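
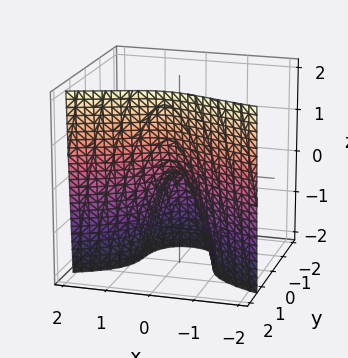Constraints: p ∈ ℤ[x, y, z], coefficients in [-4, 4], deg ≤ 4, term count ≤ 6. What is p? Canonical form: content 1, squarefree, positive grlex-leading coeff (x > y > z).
x^2*y + 2*y^3 - 3*x^2 - z

1. The degree is 3 — no degree-2 surface has this shape.
2. From the axis intercepts and sections: it meets the y-axis at y = 0 (among the integer gridlines); it crosses the x-axis at the gridline x = 0.
3. These observations pin down the coefficients.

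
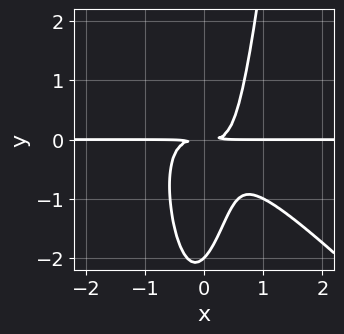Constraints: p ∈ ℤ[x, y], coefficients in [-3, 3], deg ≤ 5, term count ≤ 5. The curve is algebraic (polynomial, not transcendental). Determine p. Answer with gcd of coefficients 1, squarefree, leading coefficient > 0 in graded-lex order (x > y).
First, degree: a generic line meets the curve in up to 4 points, so deg p = 4.
Next, against the integer gridlines: the visible x-axis segment lies entirely on the curve; it meets the y-axis at y = -2 (among the integer gridlines).
Finally, these observations pin down the coefficients.

3*x^3*y + 3*x^2*y^2 + x*y^2 - y^3 - 2*y^2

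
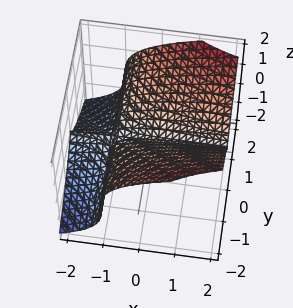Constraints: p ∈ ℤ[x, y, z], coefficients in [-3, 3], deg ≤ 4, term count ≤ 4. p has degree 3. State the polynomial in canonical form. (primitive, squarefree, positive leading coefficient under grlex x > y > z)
First, deg p = 3. No degree-2 surface has this shape.
Then, from the visible intercepts: it meets the y-axis at y = 0 (among the integer gridlines); every point of the x-axis in the box is on the surface; it crosses the z-axis at the gridline z = 0.
Finally, matching integer coefficients to the picture gives p.

x*y^2 - z^3 + y^2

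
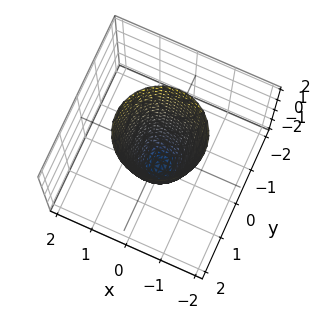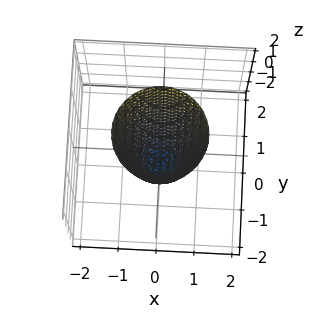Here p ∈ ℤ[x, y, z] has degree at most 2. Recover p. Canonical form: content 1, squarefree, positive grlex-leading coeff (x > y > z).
First, deg p = 2. The shape is more complex than any degree-1 surface.
Then, by symmetry, the z-axis is an axis of rotation, so x and y enter only as x² + y².
Then, observable constraints: it meets the z-axis at z = -2 (among the integer gridlines); a circular section at z = 2 has radius between 1 and 2.
Finally, solving for integer coefficients yields p as stated.

3*x^2 + 3*y^2 - z - 2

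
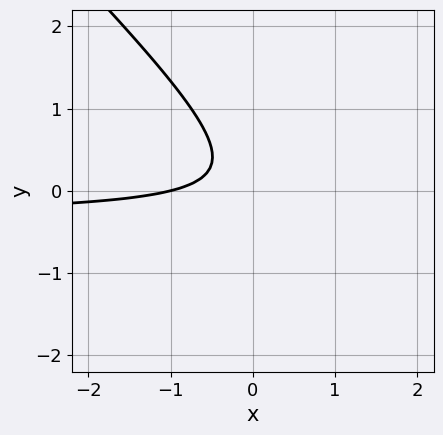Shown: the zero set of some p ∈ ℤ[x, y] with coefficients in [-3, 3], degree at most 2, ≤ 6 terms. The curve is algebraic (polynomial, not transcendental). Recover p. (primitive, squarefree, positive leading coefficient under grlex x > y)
First, the degree is 2 — no degree-1 curve has this shape.
Then, from the visible intercepts: it crosses the x-axis at the gridline x = -1; it misses every integer gridline on the y-axis.
Finally, the integer polynomial consistent with all of this is the stated p.

3*x*y + 3*y^2 + x - y + 1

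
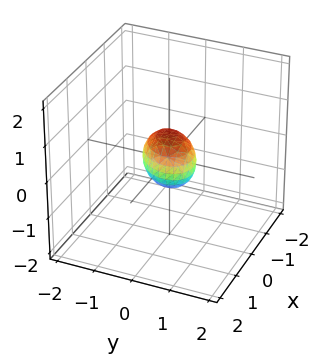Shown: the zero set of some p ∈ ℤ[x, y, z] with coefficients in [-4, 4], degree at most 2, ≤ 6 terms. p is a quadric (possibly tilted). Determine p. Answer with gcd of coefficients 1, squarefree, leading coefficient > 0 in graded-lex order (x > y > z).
2*x^2 - x*y + 2*y^2 + 2*z^2 - 1

(a) deg p = 2.
(b) The integer polynomial consistent with all of this is the stated p.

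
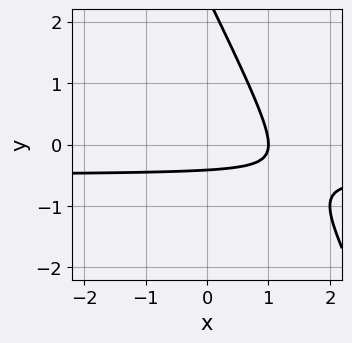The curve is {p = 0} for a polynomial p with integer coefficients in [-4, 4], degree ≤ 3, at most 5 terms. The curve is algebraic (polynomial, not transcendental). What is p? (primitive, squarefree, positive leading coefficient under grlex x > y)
2*x*y + y^2 + x - 2*y - 1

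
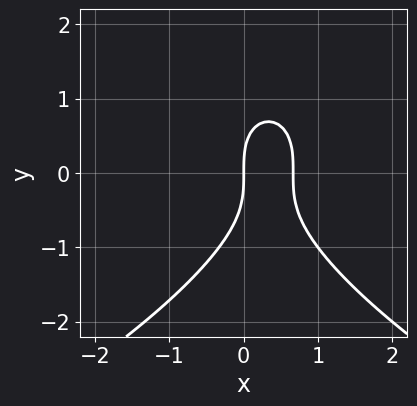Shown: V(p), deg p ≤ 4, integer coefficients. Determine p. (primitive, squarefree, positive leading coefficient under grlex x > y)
First, degree: a generic line meets the curve in up to 3 points, so deg p = 3.
Then, from the visible intercepts: it meets the x-axis at x = 0 (among the integer gridlines); one y-axis crossing is at y = 0.
Finally, the integer polynomial consistent with all of this is the stated p.

y^3 + 3*x^2 - 2*x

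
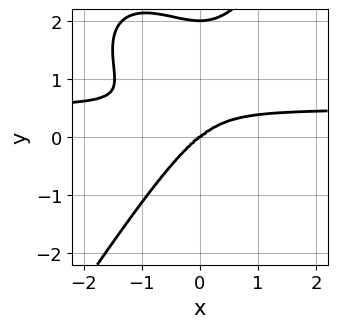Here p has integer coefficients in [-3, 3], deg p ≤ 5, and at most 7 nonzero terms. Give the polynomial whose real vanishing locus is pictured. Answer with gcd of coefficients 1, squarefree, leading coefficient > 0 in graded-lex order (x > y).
2*x^3*y + x^2*y^2 - y^4 - x^3 + 2*y^3

1. deg p = 4. A generic line meets the curve in up to 4 points.
2. From the axis intercepts and sections: the y-axis gridline crossings are at y ∈ {0, 2}; it meets the x-axis at x = 0 (among the integer gridlines).
3. Fitting integer coefficients to these (and the overall shape) gives p.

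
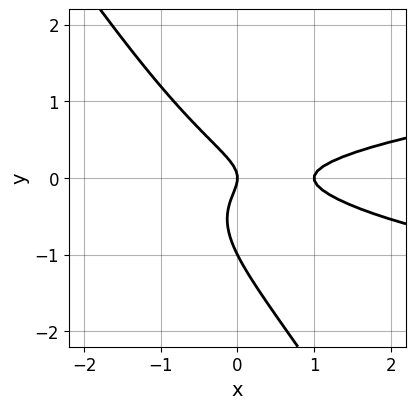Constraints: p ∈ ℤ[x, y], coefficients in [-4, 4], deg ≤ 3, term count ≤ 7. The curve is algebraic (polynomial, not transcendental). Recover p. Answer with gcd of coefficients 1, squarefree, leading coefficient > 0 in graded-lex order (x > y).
3*x*y^2 + 2*y^3 - x^2 + 2*y^2 + x

(a) Degree: the shape is more complex than any degree-2 curve, so deg p = 3.
(b) Observable constraints: among the integer gridlines, it crosses the x-axis at x ∈ {0, 1}; the y-axis gridline crossings are at y ∈ {-1, 0}.
(c) The integer polynomial consistent with all of this is the stated p.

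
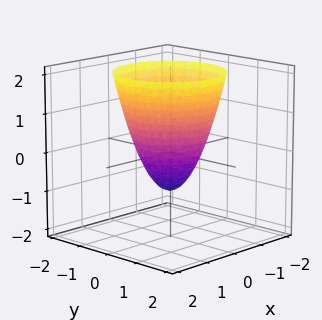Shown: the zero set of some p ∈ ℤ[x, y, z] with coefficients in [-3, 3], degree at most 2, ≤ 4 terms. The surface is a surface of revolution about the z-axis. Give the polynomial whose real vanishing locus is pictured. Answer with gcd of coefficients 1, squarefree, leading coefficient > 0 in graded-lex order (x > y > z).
3*x^2 + 3*y^2 - 2*z - 2

1. The degree is 2 — a generic line meets the surface in up to 2 points.
2. By symmetry, the surface is invariant under rotation about z: p = q(x² + y², z).
3. Checking where it meets the axes: a circular section at z = 1 has radius between 1 and 2; one z-axis crossing is at z = -1.
4. Matching integer coefficients to the picture gives p.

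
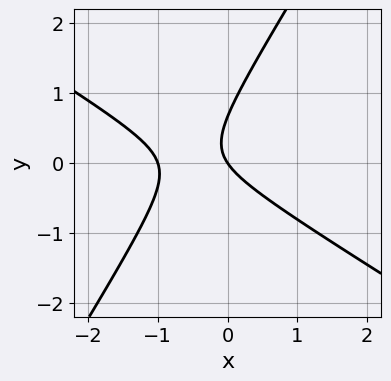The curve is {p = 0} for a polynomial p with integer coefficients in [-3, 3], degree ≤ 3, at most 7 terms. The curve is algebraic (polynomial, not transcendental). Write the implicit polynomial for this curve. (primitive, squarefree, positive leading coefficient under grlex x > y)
3*x^2 + 3*x*y - 3*y^2 + 3*x + 2*y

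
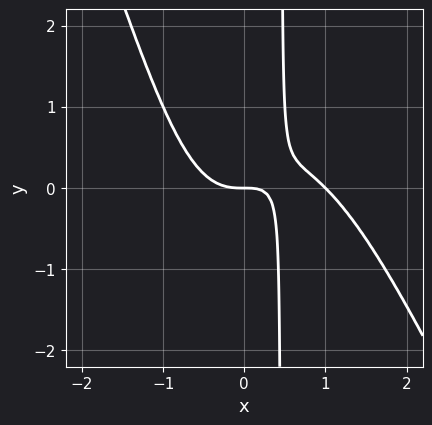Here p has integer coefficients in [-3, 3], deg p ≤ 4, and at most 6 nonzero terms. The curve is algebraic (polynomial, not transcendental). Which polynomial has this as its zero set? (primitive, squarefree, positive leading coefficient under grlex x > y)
(a) The degree is 4 — the shape is more complex than any degree-3 curve.
(b) From the axis intercepts and sections: it meets the y-axis at y = 0 (among the integer gridlines); the x-axis gridline crossings are at x ∈ {0, 1}.
(c) These observations pin down the coefficients.

2*x^4 + x^3*y - 2*x^3 + 2*x*y - y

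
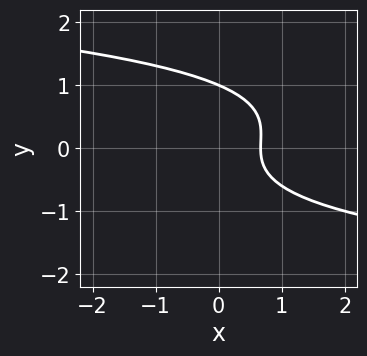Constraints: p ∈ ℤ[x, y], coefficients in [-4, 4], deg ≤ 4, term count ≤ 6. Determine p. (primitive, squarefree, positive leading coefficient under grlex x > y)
3*y^3 - y^2 + 3*x - 2

The degree is 3 — the shape is more complex than any degree-2 curve.
Checking where it meets the axes: it meets the y-axis at y = 1 (among the integer gridlines).
Putting this together gives p.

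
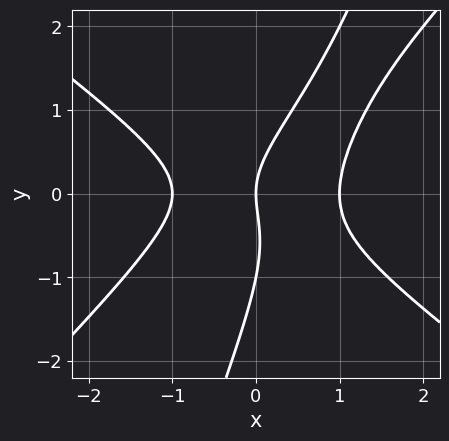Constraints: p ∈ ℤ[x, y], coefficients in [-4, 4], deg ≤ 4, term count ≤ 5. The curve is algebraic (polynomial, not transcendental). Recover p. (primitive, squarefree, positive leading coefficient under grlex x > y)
(a) The degree is 3 — a generic line meets the curve in up to 3 points.
(b) Checking where it meets the axes: the y-axis gridline crossings are at y ∈ {-1, 0}; among the integer gridlines, it crosses the x-axis at x ∈ {-1, 0, 1}.
(c) Putting this together gives p.

2*x^3 - 3*x*y^2 + y^3 + y^2 - 2*x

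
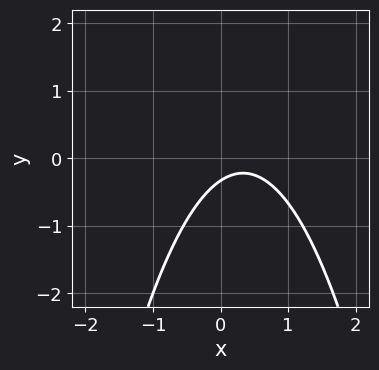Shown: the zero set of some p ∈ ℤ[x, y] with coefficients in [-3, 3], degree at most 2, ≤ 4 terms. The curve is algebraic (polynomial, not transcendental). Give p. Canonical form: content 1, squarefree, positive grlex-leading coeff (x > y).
The degree is 2 — the shape is more complex than any degree-1 curve.
Against the integer gridlines: the curve avoids every integer x-axis point in the box.
Solving for integer coefficients yields p as stated.

3*x^2 - 2*x + 3*y + 1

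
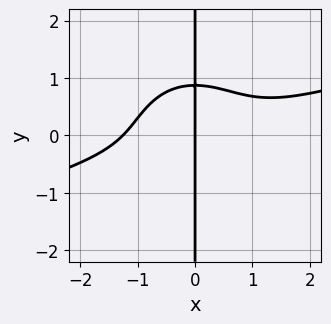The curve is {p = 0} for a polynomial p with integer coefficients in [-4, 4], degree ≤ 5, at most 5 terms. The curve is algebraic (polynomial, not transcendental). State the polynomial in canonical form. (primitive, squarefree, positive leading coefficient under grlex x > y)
First, degree: a generic line meets the curve in up to 4 points, so deg p = 4.
Next, observable constraints: one x-axis crossing is at x = 0; every point of the y-axis in the box is on the curve.
Finally, the integer polynomial consistent with all of this is the stated p.

x^4 - 3*x^3*y - 3*x*y^3 + 2*x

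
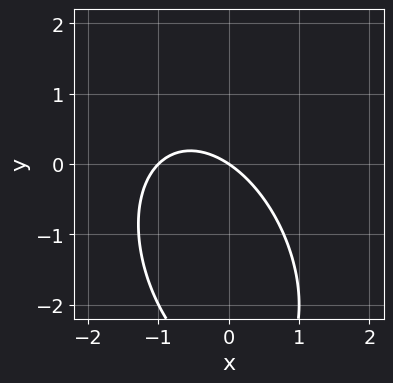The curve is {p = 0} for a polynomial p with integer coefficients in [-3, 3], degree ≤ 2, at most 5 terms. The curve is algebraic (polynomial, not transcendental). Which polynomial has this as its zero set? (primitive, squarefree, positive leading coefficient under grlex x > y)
1. The degree is 2 — a generic line meets the curve in up to 2 points.
2. From the visible intercepts: among the integer gridlines, it crosses the x-axis at x ∈ {-1, 0}; it crosses the y-axis at the gridline y = 0.
3. The integer polynomial consistent with all of this is the stated p.

2*x^2 + x*y + y^2 + 2*x + 3*y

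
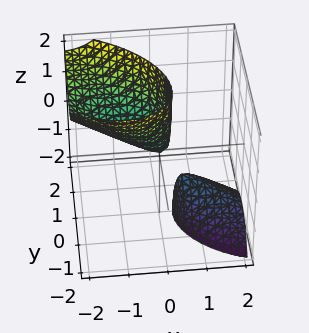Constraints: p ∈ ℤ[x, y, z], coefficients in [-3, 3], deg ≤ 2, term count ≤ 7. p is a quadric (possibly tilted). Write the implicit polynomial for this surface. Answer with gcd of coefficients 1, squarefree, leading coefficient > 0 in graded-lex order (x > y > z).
2*x^2 + 2*x*y + 3*x*z + 3*y^2 - z

(a) There are 2 components. Treating them together as one polynomial.
(b) Degree: a generic line meets the surface in up to 2 points, so deg p = 2.
(c) Against the integer gridlines: one x-axis crossing is at x = 0; one z-axis crossing is at z = 0; one y-axis crossing is at y = 0.
(d) Together with the visible shape, these determine p as stated.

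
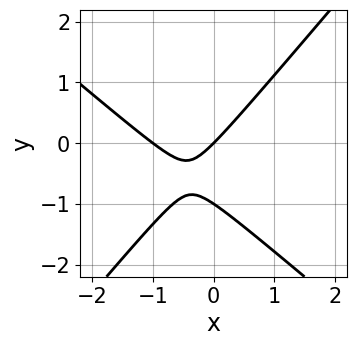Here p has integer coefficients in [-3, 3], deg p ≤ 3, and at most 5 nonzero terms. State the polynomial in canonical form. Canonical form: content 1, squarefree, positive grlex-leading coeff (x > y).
3*x^2 + x*y - 3*y^2 + 3*x - 3*y

1. The degree is 2 — the shape is more complex than any degree-1 curve.
2. From the visible intercepts: the y-axis gridline crossings are at y ∈ {-1, 0}; among the integer gridlines, it crosses the x-axis at x ∈ {-1, 0}.
3. Assembling these constraints gives the stated polynomial.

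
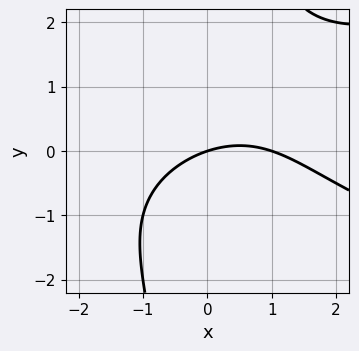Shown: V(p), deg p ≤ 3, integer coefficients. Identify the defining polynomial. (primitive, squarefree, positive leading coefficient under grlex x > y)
x*y^2 - x^2 + x - 3*y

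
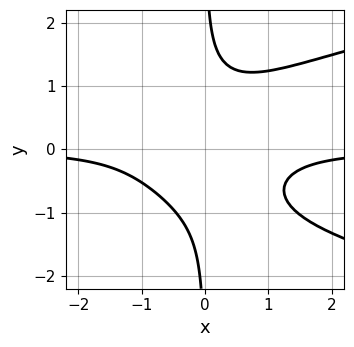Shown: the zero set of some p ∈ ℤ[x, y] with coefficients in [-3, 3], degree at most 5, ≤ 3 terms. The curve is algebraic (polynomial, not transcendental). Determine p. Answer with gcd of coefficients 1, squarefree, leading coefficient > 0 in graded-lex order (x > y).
3*x*y^3 - 3*x^2*y - 2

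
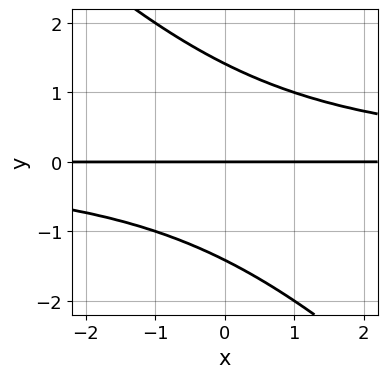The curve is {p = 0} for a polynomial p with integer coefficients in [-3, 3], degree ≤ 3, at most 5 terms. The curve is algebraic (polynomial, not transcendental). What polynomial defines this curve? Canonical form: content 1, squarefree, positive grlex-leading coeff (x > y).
1. Degree: the shape is more complex than any degree-2 curve, so deg p = 3.
2. From the visible intercepts: it crosses the y-axis at the gridline y = 0; every point of the x-axis in the box is on the curve.
3. These observations pin down the coefficients.

x*y^2 + y^3 - 2*y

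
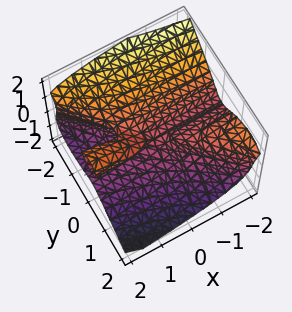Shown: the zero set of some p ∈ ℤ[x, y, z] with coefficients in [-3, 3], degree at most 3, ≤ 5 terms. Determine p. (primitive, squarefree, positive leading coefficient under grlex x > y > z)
2*x*y^2 + 2*y^3 + 3*z^3 - x*z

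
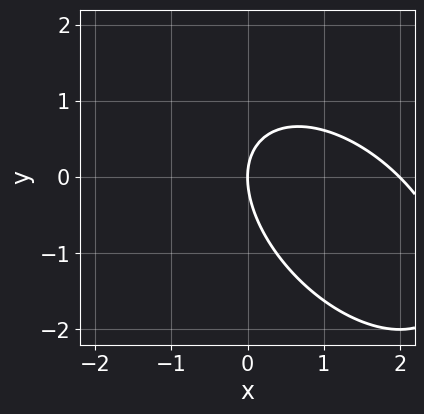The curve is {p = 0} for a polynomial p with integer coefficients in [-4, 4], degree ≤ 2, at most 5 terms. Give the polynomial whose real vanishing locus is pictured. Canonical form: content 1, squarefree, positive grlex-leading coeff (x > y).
x^2 + x*y + y^2 - 2*x

The degree is 2 — the shape is more complex than any degree-1 curve.
Observable constraints: among the integer gridlines, it crosses the x-axis at x ∈ {0, 2}; it crosses the y-axis at the gridline y = 0.
Solving for integer coefficients yields p as stated.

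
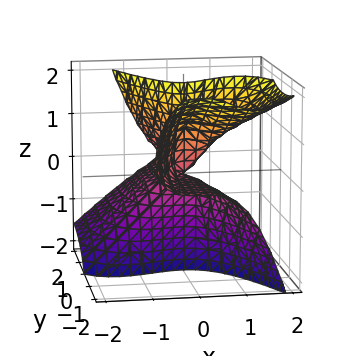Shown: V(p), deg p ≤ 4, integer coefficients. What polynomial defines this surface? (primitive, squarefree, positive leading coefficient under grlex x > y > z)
1. Degree: no degree-2 surface has this shape, so deg p = 3.
2. Reading off the gridlines: the visible y-axis segment lies entirely on the surface; it meets the x-axis at x = 0 (among the integer gridlines); every point of the z-axis in the box is on the surface.
3. Fitting integer coefficients to these (and the overall shape) gives p.

3*x^3 - 3*x^2*z + y^2*z + 2*y*z^2 - 2*y*z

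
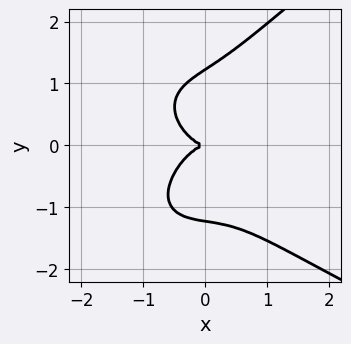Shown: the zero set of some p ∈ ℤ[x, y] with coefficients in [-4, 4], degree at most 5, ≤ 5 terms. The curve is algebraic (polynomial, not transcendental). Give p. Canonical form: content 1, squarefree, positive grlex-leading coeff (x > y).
x*y^3 - 2*y^4 + 3*x^3 + 2*x*y^2 + 3*y^2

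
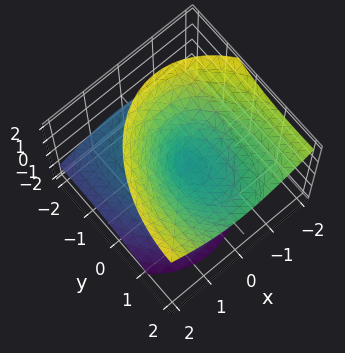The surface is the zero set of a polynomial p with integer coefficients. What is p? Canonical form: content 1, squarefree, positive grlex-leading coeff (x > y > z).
First, degree: a generic line meets the surface in up to 2 points, so deg p = 2.
Next, checking where it meets the axes: it meets the z-axis at z = 0 (among the integer gridlines); one x-axis crossing is at x = 0; it meets the y-axis at y = 0 (among the integer gridlines).
Finally, assembling these constraints gives the stated polynomial.

2*x^2 + x*z + y^2 - 2*y*z - 2*z^2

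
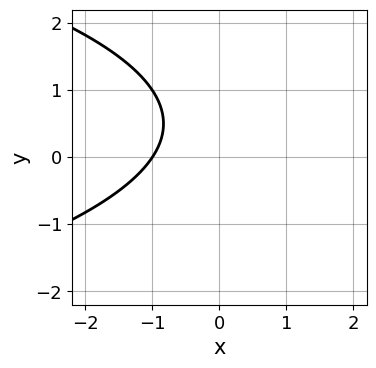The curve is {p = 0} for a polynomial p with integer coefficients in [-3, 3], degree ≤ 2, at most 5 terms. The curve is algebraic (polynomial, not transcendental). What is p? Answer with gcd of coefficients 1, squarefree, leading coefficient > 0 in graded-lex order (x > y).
(a) deg p = 2. A generic line meets the curve in up to 2 points.
(b) Reading off the gridlines: it meets the x-axis at x = -1 (among the integer gridlines); the curve avoids every integer y-axis point in the box.
(c) Solving for integer coefficients yields p as stated.

2*y^2 + 3*x - 2*y + 3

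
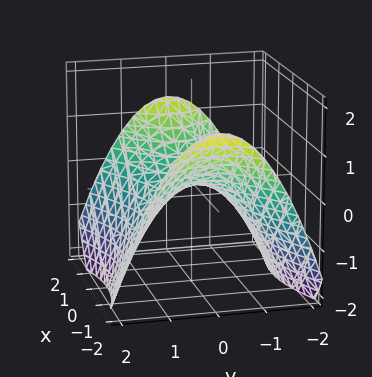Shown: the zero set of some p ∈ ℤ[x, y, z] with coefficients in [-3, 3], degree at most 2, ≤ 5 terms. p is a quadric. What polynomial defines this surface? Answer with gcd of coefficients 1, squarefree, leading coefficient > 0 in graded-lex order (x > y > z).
x^2 - 2*y^2 - 3*z

(a) Degree: a hyperbolic paraboloid; a quadric, so deg p = 2.
(b) Symmetries: the y ↦ −y reflection is a symmetry, so y appears only in even powers; it's symmetric under x → −x, forcing even powers of x.
(c) Checking where it meets the axes: it meets the x-axis at x = 0 (among the integer gridlines); it meets the z-axis at z = 0 (among the integer gridlines); one y-axis crossing is at y = 0.
(d) Putting this together gives p.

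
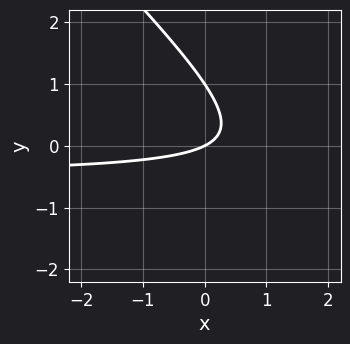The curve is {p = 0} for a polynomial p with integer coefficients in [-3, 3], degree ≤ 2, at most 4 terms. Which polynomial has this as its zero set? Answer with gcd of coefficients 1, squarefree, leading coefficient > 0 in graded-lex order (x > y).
2*x*y + 2*y^2 + x - 2*y

(a) The degree is 2 — a generic line meets the curve in up to 2 points.
(b) From the axis intercepts and sections: it crosses the x-axis at the gridline x = 0; among the integer gridlines, it crosses the y-axis at y ∈ {0, 1}.
(c) These observations pin down the coefficients.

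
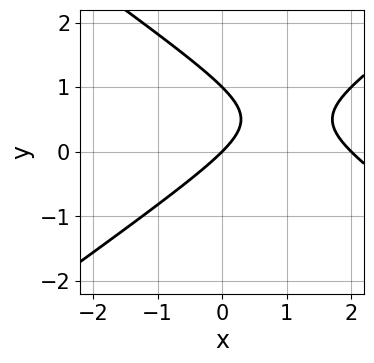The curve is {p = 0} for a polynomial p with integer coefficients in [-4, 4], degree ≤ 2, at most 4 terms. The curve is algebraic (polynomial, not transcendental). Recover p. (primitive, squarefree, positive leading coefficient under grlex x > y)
x^2 - 2*y^2 - 2*x + 2*y

1. The degree is 2 — a generic line meets the curve in up to 2 points.
2. From the axis intercepts and sections: among the integer gridlines, it crosses the y-axis at y ∈ {0, 1}; among the integer gridlines, it crosses the x-axis at x ∈ {0, 2}.
3. Together with the visible shape, these determine p as stated.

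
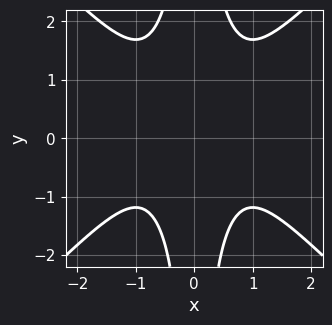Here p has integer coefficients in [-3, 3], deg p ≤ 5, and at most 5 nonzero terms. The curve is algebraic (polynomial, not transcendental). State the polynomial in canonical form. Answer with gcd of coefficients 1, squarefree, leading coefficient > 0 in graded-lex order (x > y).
First, deg p = 4. No degree-3 curve has this shape.
Next, symmetries: mirror symmetry x ↦ −x ⇒ only even powers of x.
Then, from the axis intercepts and sections: the curve avoids every integer y-axis point in the box; it misses every integer gridline on the x-axis.
Finally, matching integer coefficients to the picture gives p.

2*x^4 - 2*x^2*y^2 + x^2*y + 2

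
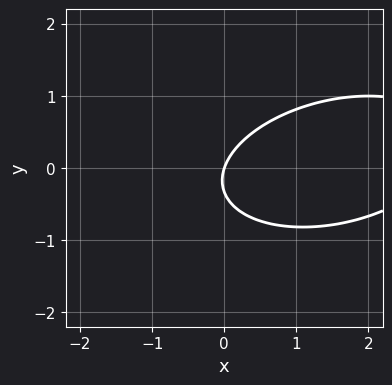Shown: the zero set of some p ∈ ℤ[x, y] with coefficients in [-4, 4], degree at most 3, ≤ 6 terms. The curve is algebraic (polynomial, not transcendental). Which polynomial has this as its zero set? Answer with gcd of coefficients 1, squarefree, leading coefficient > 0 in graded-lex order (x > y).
x^2 - x*y + 3*y^2 - 3*x + y

Degree: a generic line meets the curve in up to 2 points, so deg p = 2.
From the visible intercepts: one x-axis crossing is at x = 0; it crosses the y-axis at the gridline y = 0.
Assembling these constraints gives the stated polynomial.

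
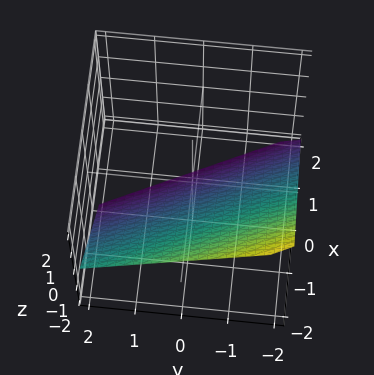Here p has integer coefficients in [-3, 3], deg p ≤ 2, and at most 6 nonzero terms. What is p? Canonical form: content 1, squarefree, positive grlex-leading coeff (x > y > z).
First, the degree is 1 — every cross-section is a straight line — this is a plane.
Then, reading off the gridlines: it meets the x-axis at x = -1 (among the integer gridlines); it crosses the z-axis at the gridline z = -1; it crosses the y-axis at the gridline y = -2.
Finally, these observations pin down the coefficients.

2*x + y + 2*z + 2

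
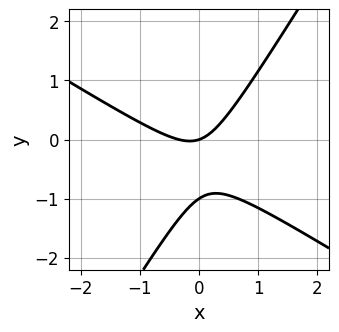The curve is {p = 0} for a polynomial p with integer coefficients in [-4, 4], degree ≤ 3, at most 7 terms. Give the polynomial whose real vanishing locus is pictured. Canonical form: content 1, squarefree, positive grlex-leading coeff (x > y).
3*x^2 + 3*x*y - 3*y^2 + x - 3*y

(a) Degree: no degree-1 curve has this shape, so deg p = 2.
(b) Observable constraints: it crosses the x-axis at the gridline x = 0; the y-axis gridline crossings are at y ∈ {-1, 0}.
(c) The integer polynomial consistent with all of this is the stated p.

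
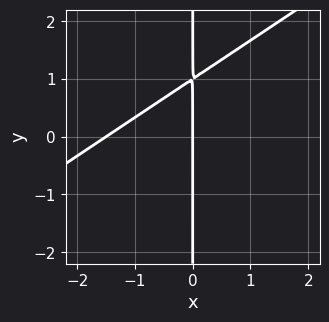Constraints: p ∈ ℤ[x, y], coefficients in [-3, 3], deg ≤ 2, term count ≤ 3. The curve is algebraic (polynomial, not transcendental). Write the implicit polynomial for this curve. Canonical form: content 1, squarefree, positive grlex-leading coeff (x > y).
(a) Degree: a generic line meets the curve in up to 2 points, so deg p = 2.
(b) From the visible intercepts: the visible y-axis segment lies entirely on the curve; it crosses the x-axis at the gridline x = 0.
(c) These observations pin down the coefficients.

2*x^2 - 3*x*y + 3*x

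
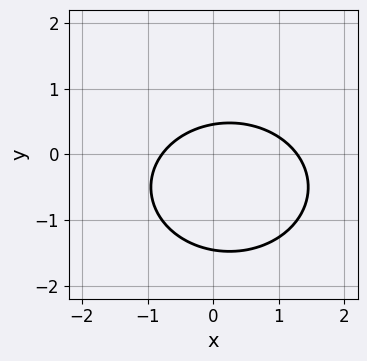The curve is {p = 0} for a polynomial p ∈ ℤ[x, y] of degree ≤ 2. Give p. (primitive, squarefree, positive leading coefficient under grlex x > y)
1. The degree is 2 — a generic line meets the curve in up to 2 points.
2. Putting this together gives p.

2*x^2 + 3*y^2 - x + 3*y - 2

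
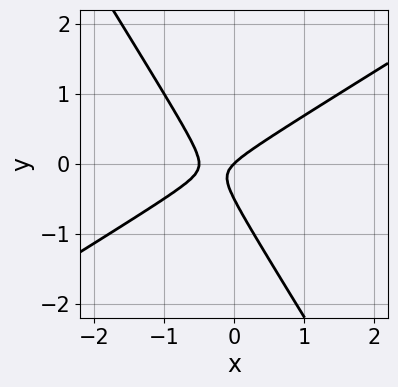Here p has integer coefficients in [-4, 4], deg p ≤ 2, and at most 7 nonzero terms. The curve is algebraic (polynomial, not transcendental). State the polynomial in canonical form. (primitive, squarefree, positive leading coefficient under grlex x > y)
2*x^2 - 2*x*y - 2*y^2 + x - y

(a) deg p = 2.
(b) From the axis intercepts and sections: it crosses the y-axis at the gridline y = 0; it crosses the x-axis at the gridline x = 0.
(c) The integer polynomial consistent with all of this is the stated p.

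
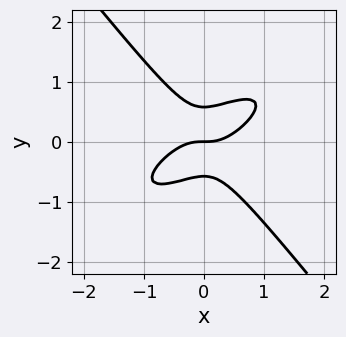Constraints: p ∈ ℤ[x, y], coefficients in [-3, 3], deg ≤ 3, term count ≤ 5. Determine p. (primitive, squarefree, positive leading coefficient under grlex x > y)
2*x^3 - 3*x^2*y + 3*y^3 - y

1. The degree is 3 — a generic line meets the curve in up to 3 points.
2. Reading off the gridlines: it crosses the x-axis at the gridline x = 0; one y-axis crossing is at y = 0.
3. The integer polynomial consistent with all of this is the stated p.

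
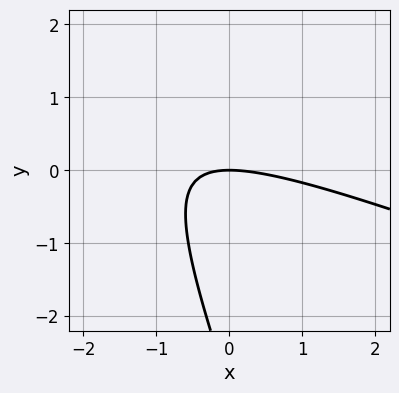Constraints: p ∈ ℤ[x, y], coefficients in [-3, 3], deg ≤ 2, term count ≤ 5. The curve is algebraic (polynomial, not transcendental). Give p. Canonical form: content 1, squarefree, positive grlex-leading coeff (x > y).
First, the degree is 2 — a generic line meets the curve in up to 2 points.
Then, reading off the gridlines: it meets the y-axis at y = 0 (among the integer gridlines); one x-axis crossing is at x = 0.
Finally, solving for integer coefficients yields p as stated.

x^2 + 3*x*y + y^2 + 3*y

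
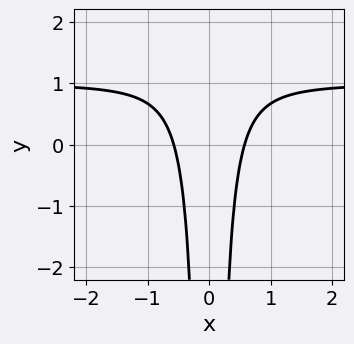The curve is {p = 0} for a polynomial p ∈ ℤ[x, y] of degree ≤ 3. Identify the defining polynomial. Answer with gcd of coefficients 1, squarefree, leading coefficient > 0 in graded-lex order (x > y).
3*x^2*y - 3*x^2 + 1

1. The degree is 3 — a generic line meets the curve in up to 3 points.
2. Symmetries: the x ↦ −x reflection is a symmetry, so x appears only in even powers.
3. Against the integer gridlines: it misses every integer gridline on the y-axis.
4. Fitting integer coefficients to these (and the overall shape) gives p.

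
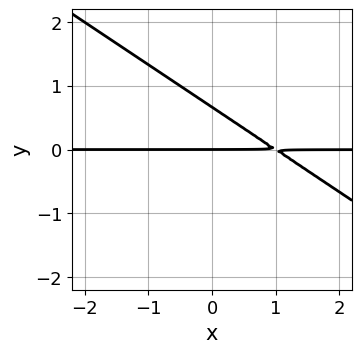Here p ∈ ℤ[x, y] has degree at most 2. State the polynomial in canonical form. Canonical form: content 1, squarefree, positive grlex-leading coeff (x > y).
The degree is 2 — a generic line meets the curve in up to 2 points.
From the visible intercepts: one y-axis crossing is at y = 0; every point of the x-axis in the box is on the curve.
Together with the visible shape, these determine p as stated.

2*x*y + 3*y^2 - 2*y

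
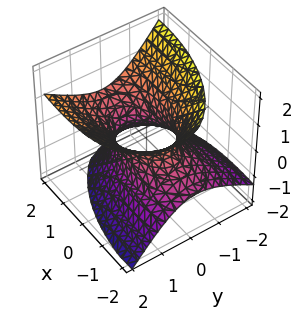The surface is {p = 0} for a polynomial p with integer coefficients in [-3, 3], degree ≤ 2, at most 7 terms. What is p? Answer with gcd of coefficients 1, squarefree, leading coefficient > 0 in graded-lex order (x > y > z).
First, deg p = 2. No degree-1 surface has this shape.
Then, reading off the gridlines: it misses every integer gridline on the z-axis.
Finally, assembling these constraints gives the stated polynomial.

x^2 - 2*x*z + 3*y^2 - 2*y*z - 3*z^2 - 2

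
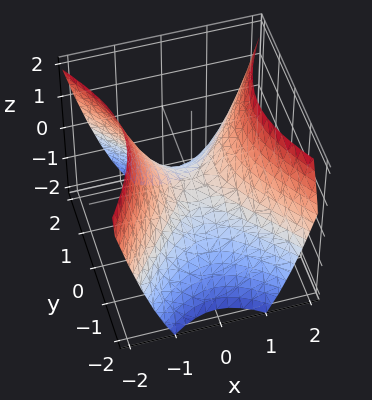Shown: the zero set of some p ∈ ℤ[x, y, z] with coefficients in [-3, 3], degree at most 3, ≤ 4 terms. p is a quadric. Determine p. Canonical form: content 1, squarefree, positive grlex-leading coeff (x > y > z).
(a) The degree is 2 — a saddle surface; a quadric.
(b) Symmetries: the y ↦ −y reflection is a symmetry, so y appears only in even powers; mirror symmetry x ↦ −x ⇒ only even powers of x.
(c) From the visible intercepts: it meets the z-axis at z = 0 (among the integer gridlines); it meets the x-axis at x = 0 (among the integer gridlines); it crosses the y-axis at the gridline y = 0.
(d) Putting this together gives p.

3*x^2 - 2*y^2 - 3*z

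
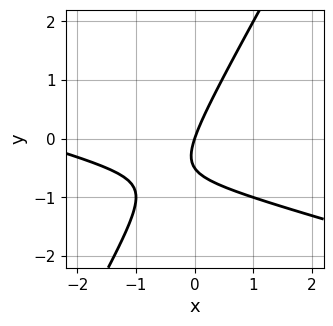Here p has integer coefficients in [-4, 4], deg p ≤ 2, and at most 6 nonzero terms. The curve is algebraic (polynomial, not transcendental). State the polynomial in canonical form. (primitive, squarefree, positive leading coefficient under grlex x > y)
(a) The degree is 2 — no degree-1 curve has this shape.
(b) Checking where it meets the axes: one y-axis crossing is at y = 0; it crosses the x-axis at the gridline x = 0.
(c) Assembling these constraints gives the stated polynomial.

x^2 + 3*x*y - 2*y^2 + 3*x - y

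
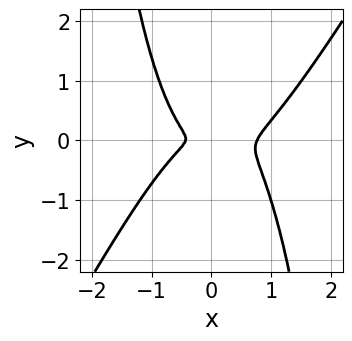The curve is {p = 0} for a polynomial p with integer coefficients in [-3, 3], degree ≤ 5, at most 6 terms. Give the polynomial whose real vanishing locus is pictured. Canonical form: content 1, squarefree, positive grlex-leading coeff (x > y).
First, the degree is 4 — a generic line meets the curve in up to 4 points.
Finally, solving for integer coefficients yields p as stated.

3*x^4 - 2*x^3*y - x^3 - x^2 - 3*y^2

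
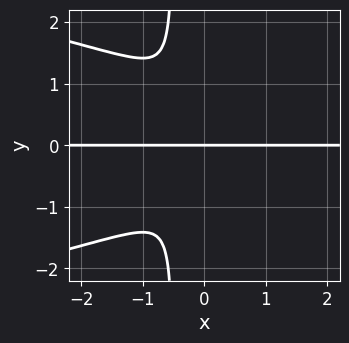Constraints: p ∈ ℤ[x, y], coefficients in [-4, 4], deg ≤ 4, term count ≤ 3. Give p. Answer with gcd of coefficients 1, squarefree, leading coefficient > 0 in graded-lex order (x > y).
2*x*y^3 + 2*x^2*y + y^3

(a) Degree: a generic line meets the curve in up to 4 points, so deg p = 4.
(b) From the visible intercepts: it meets the y-axis at y = 0 (among the integer gridlines); every point of the x-axis in the box is on the curve.
(c) The integer polynomial consistent with all of this is the stated p.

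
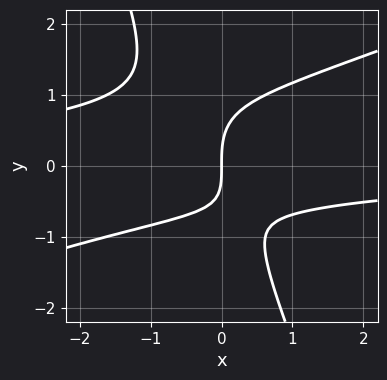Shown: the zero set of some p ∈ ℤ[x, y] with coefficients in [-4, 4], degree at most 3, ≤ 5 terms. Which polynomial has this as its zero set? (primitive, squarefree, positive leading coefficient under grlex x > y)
x^2*y - 2*x*y^2 - y^3 + x*y + 2*x

First, degree: the shape is more complex than any degree-2 curve, so deg p = 3.
Then, observable constraints: one y-axis crossing is at y = 0; it crosses the x-axis at the gridline x = 0.
Finally, together with the visible shape, these determine p as stated.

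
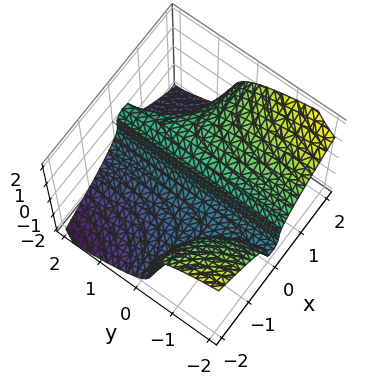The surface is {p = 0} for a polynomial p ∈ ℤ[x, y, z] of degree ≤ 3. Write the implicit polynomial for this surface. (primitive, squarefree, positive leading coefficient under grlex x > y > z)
x^2*y + z^3 - x

1. deg p = 3. The shape is more complex than any degree-2 surface.
2. Checking where it meets the axes: it crosses the x-axis at the gridline x = 0; every point of the y-axis in the box is on the surface.
3. Assembling these constraints gives the stated polynomial.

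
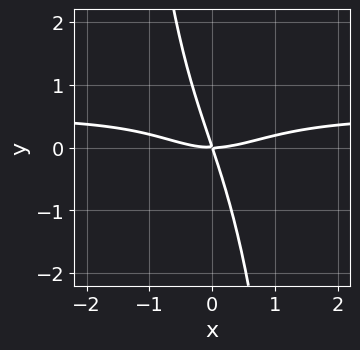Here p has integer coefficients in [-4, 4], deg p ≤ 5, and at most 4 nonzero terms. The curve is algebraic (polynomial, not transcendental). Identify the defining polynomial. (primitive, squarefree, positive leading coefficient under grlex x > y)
1. Degree: the shape is more complex than any degree-3 curve, so deg p = 4.
2. Checking where it meets the axes: it meets the x-axis at x = 0 (among the integer gridlines); it crosses the y-axis at the gridline y = 0.
3. Assembling these constraints gives the stated polynomial.

2*x^3*y - x^3 + 3*x*y + y^2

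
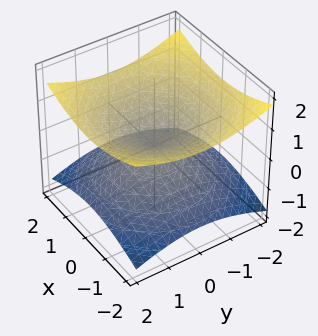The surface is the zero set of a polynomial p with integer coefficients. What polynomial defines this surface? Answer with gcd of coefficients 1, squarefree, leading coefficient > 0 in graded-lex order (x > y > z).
x^2 + y^2 - 3*z^2

1. The degree is 2 — two nappes meeting at a single point; a quadric.
2. Symmetries: mirror symmetry z ↦ −z ⇒ only even powers of z; the z-axis is an axis of rotation, so x and y enter only as x² + y².
3. From the axis intercepts and sections: one y-axis crossing is at y = 0; one x-axis crossing is at x = 0.
4. Assembling these constraints gives the stated polynomial.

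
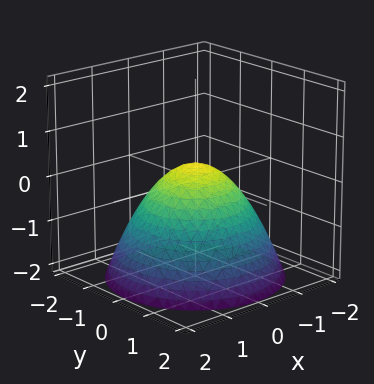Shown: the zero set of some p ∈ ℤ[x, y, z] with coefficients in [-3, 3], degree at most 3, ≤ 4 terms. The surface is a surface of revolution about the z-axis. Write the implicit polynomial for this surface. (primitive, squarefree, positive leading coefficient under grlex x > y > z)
(a) Degree: a generic line meets the surface in up to 2 points, so deg p = 2.
(b) Symmetries: the surface is invariant under rotation about z: p = q(x² + y², z).
(c) Observable constraints: a circular section at z = -1 has radius between 1 and 2.
(d) Putting this together gives p.

2*x^2 + 2*y^2 + 3*z - 1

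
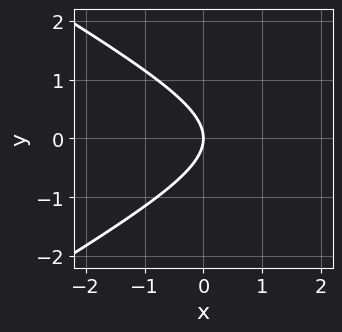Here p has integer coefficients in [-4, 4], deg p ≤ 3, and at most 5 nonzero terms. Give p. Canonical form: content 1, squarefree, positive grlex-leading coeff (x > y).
x^2 - 3*y^2 - 3*x

1. Degree: no degree-1 curve has this shape, so deg p = 2.
2. Symmetries: the y ↦ −y reflection is a symmetry, so y appears only in even powers.
3. Against the integer gridlines: it crosses the y-axis at the gridline y = 0; it meets the x-axis at x = 0 (among the integer gridlines).
4. Solving for integer coefficients yields p as stated.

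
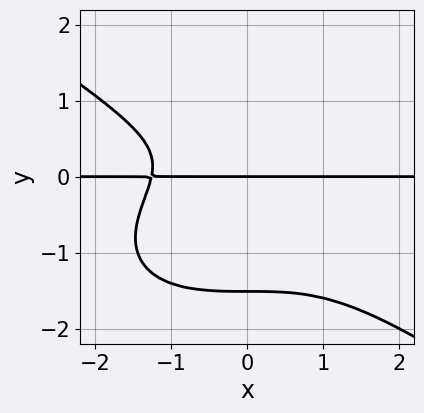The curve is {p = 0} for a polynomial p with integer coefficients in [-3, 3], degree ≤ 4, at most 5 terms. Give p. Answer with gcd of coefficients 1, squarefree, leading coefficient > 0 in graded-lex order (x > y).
(a) deg p = 4.
(b) Checking where it meets the axes: one y-axis crossing is at y = 0; the visible x-axis segment lies entirely on the curve.
(c) Fitting integer coefficients to these (and the overall shape) gives p.

x^3*y + 3*y^4 + 3*y^3 - y^2 + 2*y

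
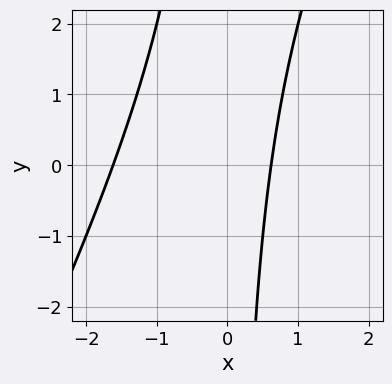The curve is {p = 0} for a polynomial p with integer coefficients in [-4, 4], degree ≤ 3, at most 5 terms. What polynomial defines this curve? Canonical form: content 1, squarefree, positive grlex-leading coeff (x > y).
2*x^2 - x*y + 2*x - 2

1. deg p = 2.
2. Against the integer gridlines: the curve avoids every integer y-axis point in the box.
3. Fitting integer coefficients to these (and the overall shape) gives p.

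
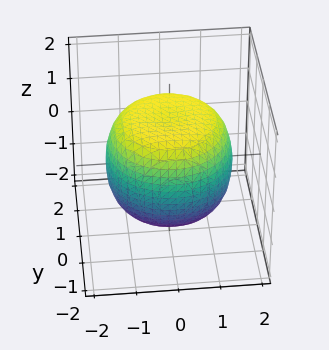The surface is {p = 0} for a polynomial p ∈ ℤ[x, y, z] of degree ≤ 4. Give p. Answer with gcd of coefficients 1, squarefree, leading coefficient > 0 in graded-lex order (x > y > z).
x^4 + 2*x^2*y^2 + y^4 - x^2 - y^2 + 2*z^2 - 3

1. Degree: the shape is more complex than any degree-3 surface, so deg p = 4.
2. Symmetries: every cross-section ⟂ z is a circle, so x, y appear only via x² + y².
3. Observable constraints: a circular section at z = 0 has radius between 1 and 2.
4. These observations pin down the coefficients.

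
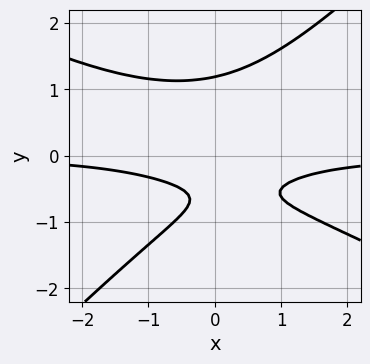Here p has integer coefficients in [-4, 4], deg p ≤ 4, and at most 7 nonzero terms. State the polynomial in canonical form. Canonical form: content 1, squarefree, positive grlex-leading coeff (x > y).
(a) The degree is 3 — a generic line meets the curve in up to 3 points.
(b) Observable constraints: the curve avoids every integer x-axis point in the box.
(c) Matching integer coefficients to the picture gives p.

x^2*y + x*y^2 - 2*y^3 + 2*y + 1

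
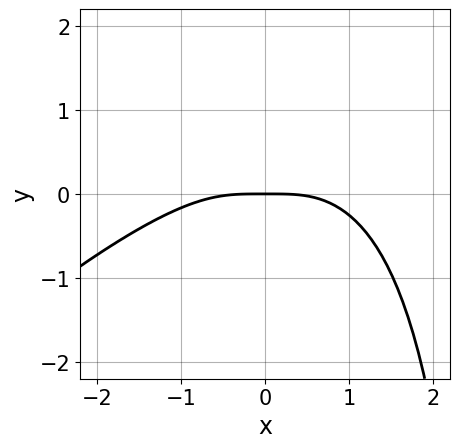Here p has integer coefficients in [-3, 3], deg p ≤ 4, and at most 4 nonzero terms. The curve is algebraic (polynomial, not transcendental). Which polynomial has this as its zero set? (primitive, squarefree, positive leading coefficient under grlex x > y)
The degree is 4 — a generic line meets the curve in up to 4 points.
Reading off the gridlines: it crosses the y-axis at the gridline y = 0; one x-axis crossing is at x = 0.
Matching integer coefficients to the picture gives p.

x^4 - x^3*y + 3*x^2*y + 2*y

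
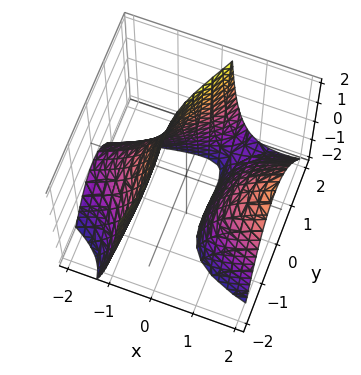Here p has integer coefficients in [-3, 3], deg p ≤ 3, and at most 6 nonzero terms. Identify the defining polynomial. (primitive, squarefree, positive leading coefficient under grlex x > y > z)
3*x*y^2 - y^3 - 2*x^2 + 3*x*z + 3

The degree is 3 — the shape is more complex than any degree-2 surface.
From the axis intercepts and sections: no z-intercept at any integer in the box.
These observations pin down the coefficients.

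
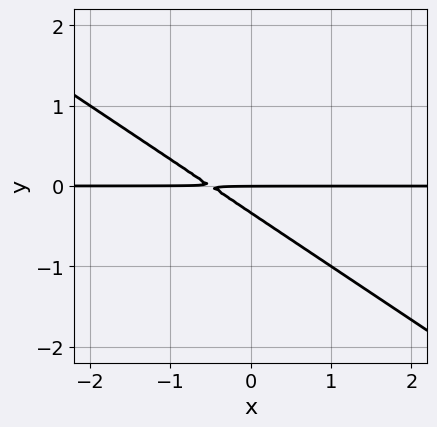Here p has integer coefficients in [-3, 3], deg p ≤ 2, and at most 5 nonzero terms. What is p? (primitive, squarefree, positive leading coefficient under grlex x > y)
(a) Degree: the shape is more complex than any degree-1 curve, so deg p = 2.
(b) Reading off the gridlines: it meets the y-axis at y = 0 (among the integer gridlines); every point of the x-axis in the box is on the curve.
(c) Fitting integer coefficients to these (and the overall shape) gives p.

2*x*y + 3*y^2 + y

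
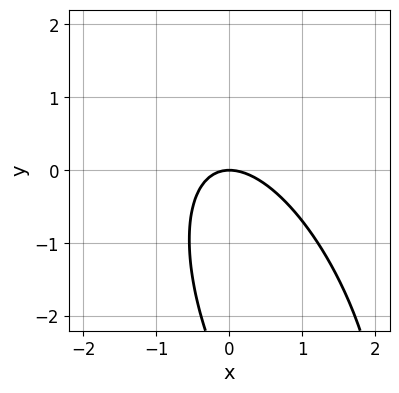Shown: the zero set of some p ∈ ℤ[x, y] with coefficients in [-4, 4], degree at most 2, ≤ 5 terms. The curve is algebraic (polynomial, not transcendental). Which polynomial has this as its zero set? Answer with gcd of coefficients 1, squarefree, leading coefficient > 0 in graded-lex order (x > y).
3*x^2 + 2*x*y + y^2 + 3*y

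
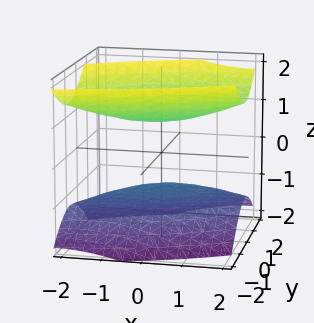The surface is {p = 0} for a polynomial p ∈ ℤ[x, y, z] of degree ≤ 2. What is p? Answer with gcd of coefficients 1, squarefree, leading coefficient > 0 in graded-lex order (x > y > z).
x^2 - 2*x*y + 3*y^2 - 3*z^2 + 2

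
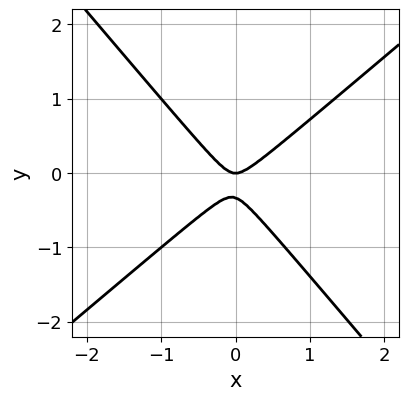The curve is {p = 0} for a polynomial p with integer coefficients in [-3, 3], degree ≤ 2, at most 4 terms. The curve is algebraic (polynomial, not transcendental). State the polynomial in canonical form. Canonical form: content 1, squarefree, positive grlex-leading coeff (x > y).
1. deg p = 2. A generic line meets the curve in up to 2 points.
2. Reading off the gridlines: one x-axis crossing is at x = 0; it meets the y-axis at y = 0 (among the integer gridlines).
3. These observations pin down the coefficients.

3*x^2 - x*y - 3*y^2 - y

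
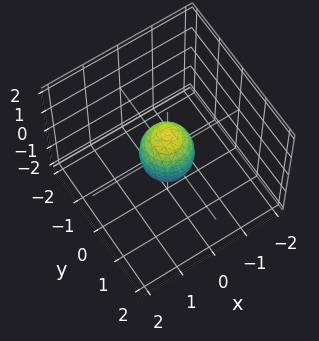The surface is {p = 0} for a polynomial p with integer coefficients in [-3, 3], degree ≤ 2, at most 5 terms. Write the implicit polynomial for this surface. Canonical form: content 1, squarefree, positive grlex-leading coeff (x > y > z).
2*x^2 + 2*y^2 + z^2 - 1

Degree: no degree-1 surface has this shape, so deg p = 2.
Symmetry: the z-axis is an axis of rotation, so x and y enter only as x² + y².
Reading off the gridlines: the z-axis gridline crossings are at z ∈ {-1, 1}; a circular section at z = 0 has radius between 0 and 1.
Together with the visible shape, these determine p as stated.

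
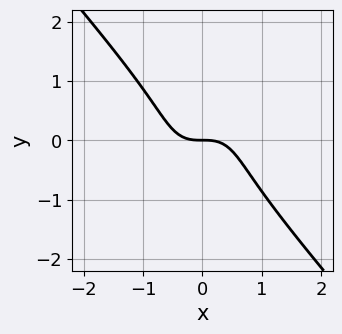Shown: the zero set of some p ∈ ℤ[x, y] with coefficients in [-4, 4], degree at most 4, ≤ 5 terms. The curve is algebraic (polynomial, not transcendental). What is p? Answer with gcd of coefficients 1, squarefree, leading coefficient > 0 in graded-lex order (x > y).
3*x^3 + 2*y^3 + 2*y

(a) deg p = 3. The shape is more complex than any degree-2 curve.
(b) Against the integer gridlines: one x-axis crossing is at x = 0; it meets the y-axis at y = 0 (among the integer gridlines).
(c) Matching integer coefficients to the picture gives p.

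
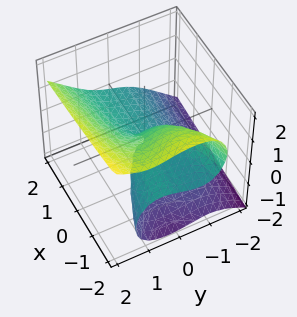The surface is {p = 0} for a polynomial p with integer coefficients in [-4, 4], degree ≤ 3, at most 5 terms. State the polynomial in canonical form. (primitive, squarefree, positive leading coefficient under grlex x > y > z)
2*y^3 - y^2*z - 2*z^3 + x*y - 3*x*z

1. The degree is 3 — the shape is more complex than any degree-2 surface.
2. Observable constraints: one z-axis crossing is at z = 0; the visible x-axis segment lies entirely on the surface; one y-axis crossing is at y = 0.
3. Matching integer coefficients to the picture gives p.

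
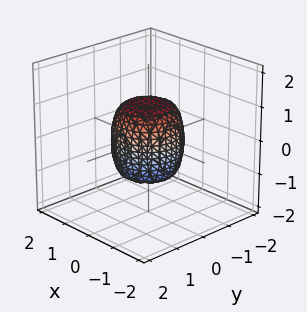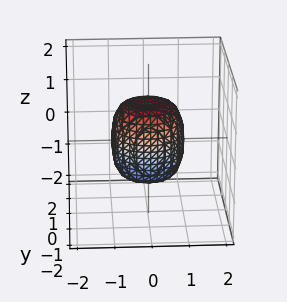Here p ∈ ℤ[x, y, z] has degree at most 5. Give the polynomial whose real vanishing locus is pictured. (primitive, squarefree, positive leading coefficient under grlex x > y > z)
(a) Degree: no degree-3 surface has this shape, so deg p = 4.
(b) Symmetries: rotational symmetry about the z-axis ⇒ p depends on x, y only through x² + y².
(c) Checking where it meets the axes: the z-axis gridline crossings are at z ∈ {-1, 1}; a circular section at z = -1 has radius between 0 and 1; among the integer gridlines, it crosses the x-axis at x ∈ {-1, 1}.
(d) Solving for integer coefficients yields p as stated. Check: (0, -1, 0) on the y-axis lies on the surface, and p(0, -1, 0) = 0. ✓

2*x^4 + 4*x^2*y^2 + 2*y^4 - x^2 - y^2 + z^2 - 1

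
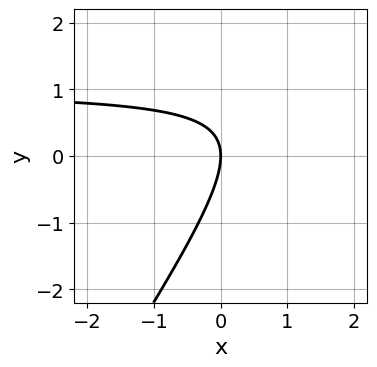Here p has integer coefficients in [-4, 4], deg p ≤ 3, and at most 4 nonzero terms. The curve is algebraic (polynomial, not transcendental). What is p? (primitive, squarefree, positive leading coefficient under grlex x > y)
3*x*y - 2*y^2 - 3*x

First, the degree is 2 — the shape is more complex than any degree-1 curve.
Next, reading off the gridlines: it meets the x-axis at x = 0 (among the integer gridlines); it crosses the y-axis at the gridline y = 0.
Finally, together with the visible shape, these determine p as stated.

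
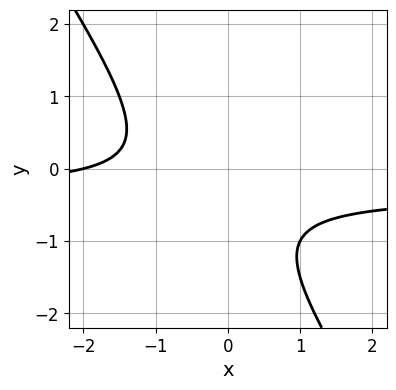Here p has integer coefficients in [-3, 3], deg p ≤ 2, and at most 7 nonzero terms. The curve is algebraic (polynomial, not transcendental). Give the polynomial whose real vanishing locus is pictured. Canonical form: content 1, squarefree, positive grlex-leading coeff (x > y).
3*x*y + 2*y^2 + x + 2*y + 2

(a) Degree: the shape is more complex than any degree-1 curve, so deg p = 2.
(b) From the visible intercepts: it meets the x-axis at x = -2 (among the integer gridlines); the curve avoids every integer y-axis point in the box.
(c) Putting this together gives p.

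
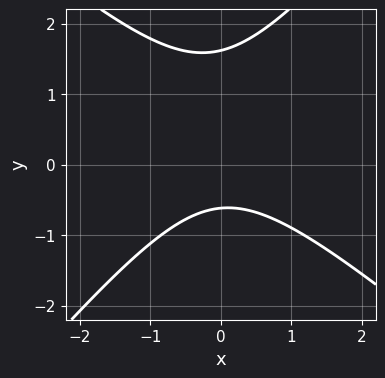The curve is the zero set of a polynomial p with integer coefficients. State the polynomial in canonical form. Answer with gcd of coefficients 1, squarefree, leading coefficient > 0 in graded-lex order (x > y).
(a) deg p = 2. No degree-1 curve has this shape.
(b) Observable constraints: the curve avoids every integer x-axis point in the box.
(c) Assembling these constraints gives the stated polynomial.

3*x^2 + x*y - 3*y^2 + 3*y + 3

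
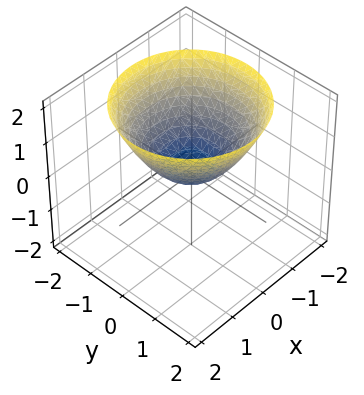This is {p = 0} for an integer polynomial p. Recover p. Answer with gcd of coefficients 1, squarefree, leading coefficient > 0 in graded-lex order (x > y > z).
1. deg p = 2. A paraboloid; a quadric.
2. Symmetry: the z-axis is an axis of rotation, so x and y enter only as x² + y².
3. Against the integer gridlines: it crosses the x-axis at the gridline x = 0; it meets the y-axis at y = 0 (among the integer gridlines); a circular section at z = 1 has radius between 1 and 2; it meets the z-axis at z = 0 (among the integer gridlines).
4. Fitting integer coefficients to these (and the overall shape) gives p.

2*x^2 + 2*y^2 - 3*z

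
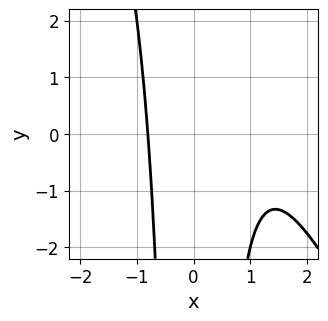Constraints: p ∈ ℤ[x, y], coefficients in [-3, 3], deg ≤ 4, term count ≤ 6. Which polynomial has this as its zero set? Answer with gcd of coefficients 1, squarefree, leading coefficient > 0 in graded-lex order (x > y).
(a) deg p = 3. No degree-2 curve has this shape.
(b) From the visible intercepts: the curve avoids every integer y-axis point in the box.
(c) Fitting integer coefficients to these (and the overall shape) gives p.

2*x^3 + x^2*y - 3*x^2 + 3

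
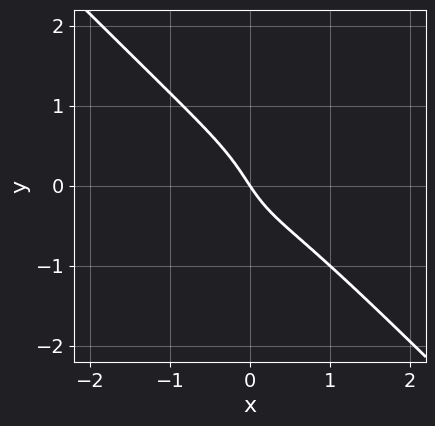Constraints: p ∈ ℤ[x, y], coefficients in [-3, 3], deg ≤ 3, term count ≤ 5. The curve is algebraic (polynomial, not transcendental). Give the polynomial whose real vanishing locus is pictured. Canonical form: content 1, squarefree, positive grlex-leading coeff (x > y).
3*x^3 + 3*y^3 - x^2 + 3*x + 2*y

1. The degree is 3 — the shape is more complex than any degree-2 curve.
2. From the axis intercepts and sections: one x-axis crossing is at x = 0; it meets the y-axis at y = 0 (among the integer gridlines).
3. The integer polynomial consistent with all of this is the stated p.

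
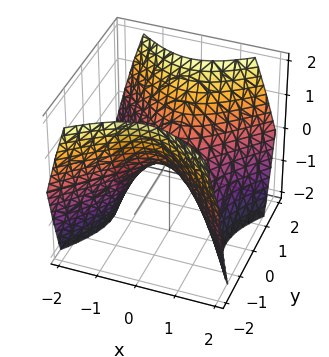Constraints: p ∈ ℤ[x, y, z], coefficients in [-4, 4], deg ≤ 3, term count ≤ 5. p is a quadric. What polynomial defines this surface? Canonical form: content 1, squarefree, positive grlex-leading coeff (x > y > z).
x^2 - y^2 + z

First, degree: a saddle surface; a quadric, so deg p = 2.
Next, symmetries: it's symmetric under x → −x, forcing even powers of x; the y ↦ −y reflection is a symmetry, so y appears only in even powers.
Next, reading off the gridlines: it crosses the z-axis at the gridline z = 0; it crosses the y-axis at the gridline y = 0; one x-axis crossing is at x = 0.
Finally, assembling these constraints gives the stated polynomial.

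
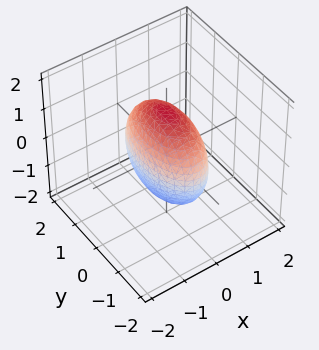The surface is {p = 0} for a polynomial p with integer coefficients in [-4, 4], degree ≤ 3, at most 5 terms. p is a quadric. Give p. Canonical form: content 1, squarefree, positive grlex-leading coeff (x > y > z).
3*x^2 + y^2 + z^2 - 2

First, deg p = 2.
Next, symmetries: it's symmetric under x → −x, forcing even powers of x; mirror symmetry y ↦ −y ⇒ only even powers of y; it's symmetric under z → −z, forcing even powers of z.
Finally, fitting integer coefficients to these (and the overall shape) gives p.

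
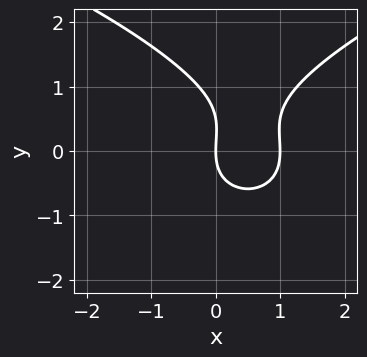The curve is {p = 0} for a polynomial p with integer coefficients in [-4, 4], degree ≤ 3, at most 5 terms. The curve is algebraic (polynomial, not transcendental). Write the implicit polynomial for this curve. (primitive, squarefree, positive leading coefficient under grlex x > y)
2*y^3 - 3*x^2 - y^2 + 3*x

1. The degree is 3 — a generic line meets the curve in up to 3 points.
2. Reading off the gridlines: it meets the y-axis at y = 0 (among the integer gridlines); among the integer gridlines, it crosses the x-axis at x ∈ {0, 1}.
3. Fitting integer coefficients to these (and the overall shape) gives p.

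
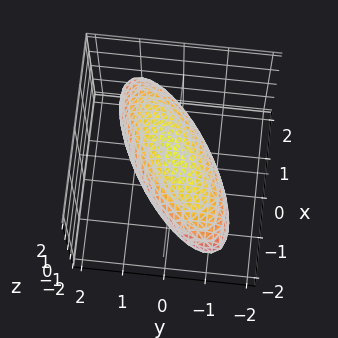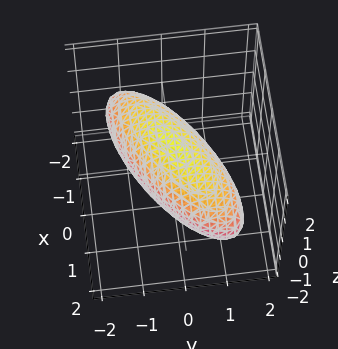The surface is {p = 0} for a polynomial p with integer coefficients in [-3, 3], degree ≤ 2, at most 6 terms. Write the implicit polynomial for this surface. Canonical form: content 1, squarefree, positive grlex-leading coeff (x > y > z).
x^2 - 2*x*y + 2*y^2 + 2*z^2 - 2

First, the degree is 2 — the shape is more complex than any degree-1 surface.
Next, from the visible intercepts: among the integer gridlines, it crosses the z-axis at z ∈ {-1, 1}; among the integer gridlines, it crosses the y-axis at y ∈ {-1, 1}.
Finally, together with the visible shape, these determine p as stated.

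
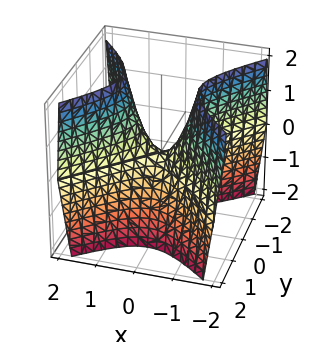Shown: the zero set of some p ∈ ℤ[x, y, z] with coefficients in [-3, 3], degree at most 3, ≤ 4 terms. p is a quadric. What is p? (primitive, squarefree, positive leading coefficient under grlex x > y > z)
2*x^2 - 2*y^2 - z

First, degree: a saddle surface; a quadric, so deg p = 2.
Then, symmetries: mirror symmetry y ↦ −y ⇒ only even powers of y; it's symmetric under x → −x, forcing even powers of x.
Then, checking where it meets the axes: one x-axis crossing is at x = 0; it meets the z-axis at z = 0 (among the integer gridlines); it crosses the y-axis at the gridline y = 0.
Finally, putting this together gives p.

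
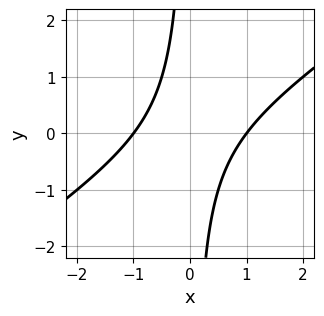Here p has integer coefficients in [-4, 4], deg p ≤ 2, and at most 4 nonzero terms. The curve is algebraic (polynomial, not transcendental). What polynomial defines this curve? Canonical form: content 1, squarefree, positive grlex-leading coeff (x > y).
(a) Degree: no degree-1 curve has this shape, so deg p = 2.
(b) Checking where it meets the axes: it misses every integer gridline on the y-axis; among the integer gridlines, it crosses the x-axis at x ∈ {-1, 1}.
(c) Fitting integer coefficients to these (and the overall shape) gives p.

2*x^2 - 3*x*y - 2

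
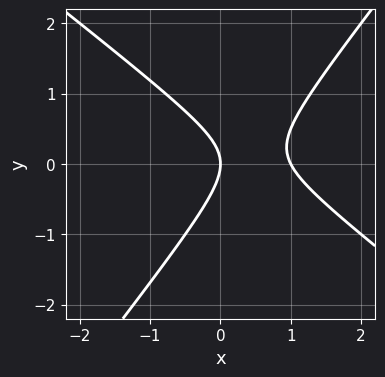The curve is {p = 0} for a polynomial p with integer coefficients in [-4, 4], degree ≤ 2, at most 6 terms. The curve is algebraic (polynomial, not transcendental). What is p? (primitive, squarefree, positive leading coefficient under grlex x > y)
2*x^2 + x*y - 2*y^2 - 2*x

First, deg p = 2. A generic line meets the curve in up to 2 points.
Next, from the axis intercepts and sections: it crosses the y-axis at the gridline y = 0; the x-axis gridline crossings are at x ∈ {0, 1}.
Finally, solving for integer coefficients yields p as stated.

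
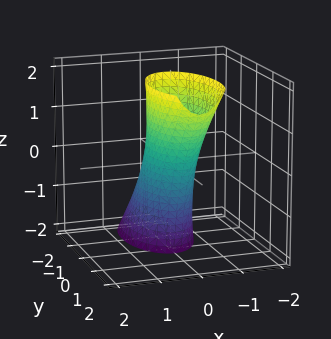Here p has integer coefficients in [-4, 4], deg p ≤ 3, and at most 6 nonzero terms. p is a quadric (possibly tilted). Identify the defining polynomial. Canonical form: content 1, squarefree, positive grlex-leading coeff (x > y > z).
3*x^2 + y^2 - y*z - 1

1. Degree: the shape is more complex than any degree-1 surface, so deg p = 2.
2. Against the integer gridlines: no z-intercept at any integer in the box; among the integer gridlines, it crosses the y-axis at y ∈ {-1, 1}.
3. Fitting integer coefficients to these (and the overall shape) gives p.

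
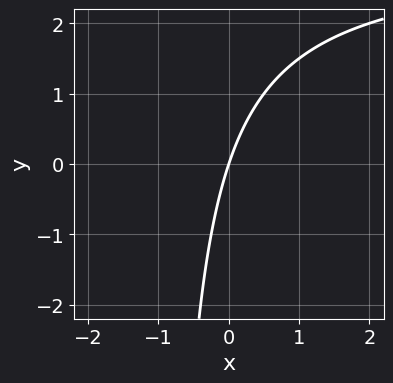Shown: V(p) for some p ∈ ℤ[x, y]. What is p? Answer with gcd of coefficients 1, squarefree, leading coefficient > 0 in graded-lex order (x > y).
x*y - 3*x + y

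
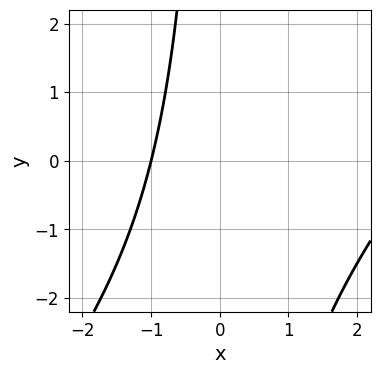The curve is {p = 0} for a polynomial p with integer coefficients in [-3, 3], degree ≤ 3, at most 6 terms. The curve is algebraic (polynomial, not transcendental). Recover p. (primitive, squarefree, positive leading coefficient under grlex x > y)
x^2 - x*y - 2*x - 3

First, the degree is 2 — a generic line meets the curve in up to 2 points.
Then, from the axis intercepts and sections: the curve avoids every integer y-axis point in the box; one x-axis crossing is at x = -1.
Finally, assembling these constraints gives the stated polynomial.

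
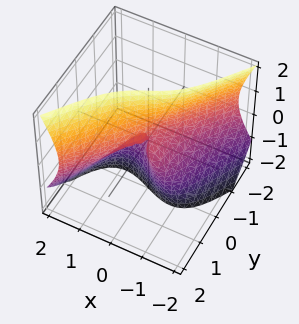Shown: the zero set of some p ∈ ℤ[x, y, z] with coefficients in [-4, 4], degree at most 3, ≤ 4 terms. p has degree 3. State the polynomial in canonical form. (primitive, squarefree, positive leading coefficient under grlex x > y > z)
2*x^3 - y^3 - 2*y*z^2 + 2*x*z

Degree: a generic line meets the surface in up to 3 points, so deg p = 3.
Checking where it meets the axes: the visible z-axis segment lies entirely on the surface; it crosses the x-axis at the gridline x = 0.
Putting this together gives p.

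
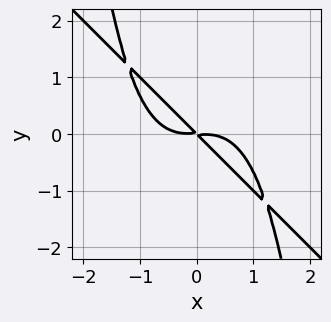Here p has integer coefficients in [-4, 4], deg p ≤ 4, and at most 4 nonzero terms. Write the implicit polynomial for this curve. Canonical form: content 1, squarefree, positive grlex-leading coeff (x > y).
2*x^4 + 2*x^3*y + 3*x*y + 3*y^2

1. deg p = 4. The shape is more complex than any degree-3 curve.
2. Putting this together gives p.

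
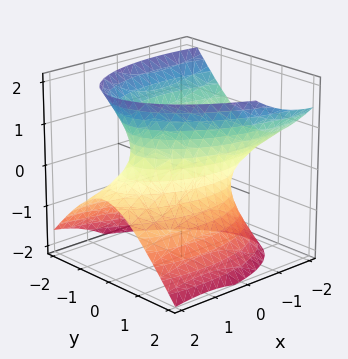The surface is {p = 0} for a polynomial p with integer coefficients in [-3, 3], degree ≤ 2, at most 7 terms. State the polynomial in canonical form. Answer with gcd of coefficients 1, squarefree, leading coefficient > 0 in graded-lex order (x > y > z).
(a) Degree: the shape is more complex than any degree-1 surface, so deg p = 2.
(b) From the axis intercepts and sections: it misses every integer gridline on the z-axis.
(c) Putting this together gives p.

x^2 + x*y + 2*x*z + 3*y^2 - 2*z^2 - 2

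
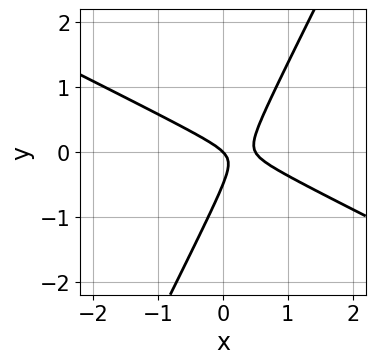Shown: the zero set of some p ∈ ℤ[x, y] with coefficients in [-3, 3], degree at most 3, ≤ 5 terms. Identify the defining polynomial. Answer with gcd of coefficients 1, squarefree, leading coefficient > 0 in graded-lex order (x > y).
First, degree: no degree-1 curve has this shape, so deg p = 2.
Then, from the axis intercepts and sections: one x-axis crossing is at x = 0; it meets the y-axis at y = 0 (among the integer gridlines).
Finally, putting this together gives p.

2*x^2 + 3*x*y - 2*y^2 - x - y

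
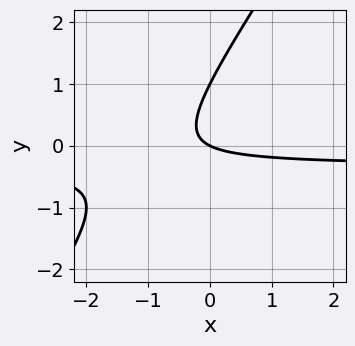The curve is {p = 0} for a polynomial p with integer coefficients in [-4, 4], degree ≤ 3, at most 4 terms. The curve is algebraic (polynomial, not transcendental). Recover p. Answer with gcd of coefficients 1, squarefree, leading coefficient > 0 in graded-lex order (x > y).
1. The degree is 2 — no degree-1 curve has this shape.
2. Against the integer gridlines: the y-axis gridline crossings are at y ∈ {0, 1}; it meets the x-axis at x = 0 (among the integer gridlines).
3. Together with the visible shape, these determine p as stated.

3*x*y - 2*y^2 + x + 2*y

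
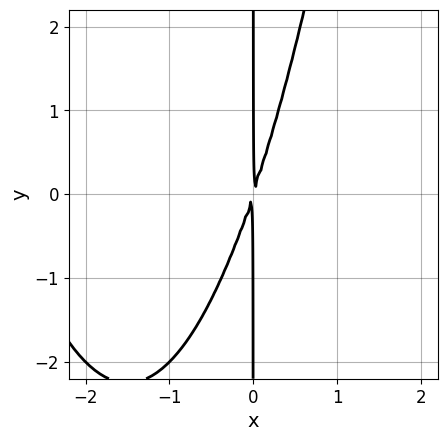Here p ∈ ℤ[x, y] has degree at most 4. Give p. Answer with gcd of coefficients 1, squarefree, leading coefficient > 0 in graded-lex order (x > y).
x^3 + 3*x^2 - x*y

(a) The degree is 3 — the shape is more complex than any degree-2 curve.
(b) Checking where it meets the axes: the visible y-axis segment lies entirely on the curve.
(c) These observations pin down the coefficients.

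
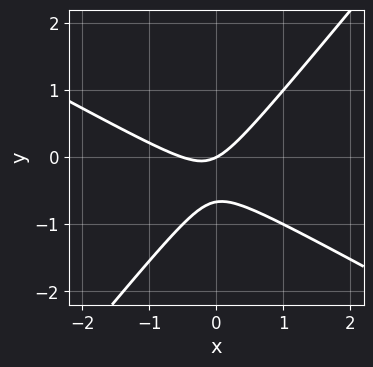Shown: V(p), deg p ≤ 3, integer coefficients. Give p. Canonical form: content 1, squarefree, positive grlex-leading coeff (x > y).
Degree: a generic line meets the curve in up to 2 points, so deg p = 2.
From the visible intercepts: one x-axis crossing is at x = 0; it meets the y-axis at y = 0 (among the integer gridlines).
The integer polynomial consistent with all of this is the stated p.

2*x^2 + 2*x*y - 3*y^2 + x - 2*y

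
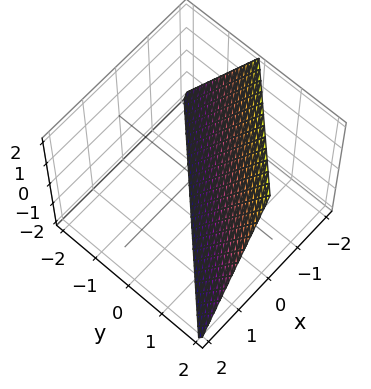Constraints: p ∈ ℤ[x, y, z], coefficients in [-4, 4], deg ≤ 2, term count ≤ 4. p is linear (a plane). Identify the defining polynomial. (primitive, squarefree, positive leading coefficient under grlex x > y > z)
2*x - 2*y + z + 2

Degree: the surface is flat (a plane), so deg p = 1.
Against the integer gridlines: it meets the x-axis at x = -1 (among the integer gridlines); it crosses the y-axis at the gridline y = 1; it crosses the z-axis at the gridline z = -2.
The integer polynomial consistent with all of this is the stated p.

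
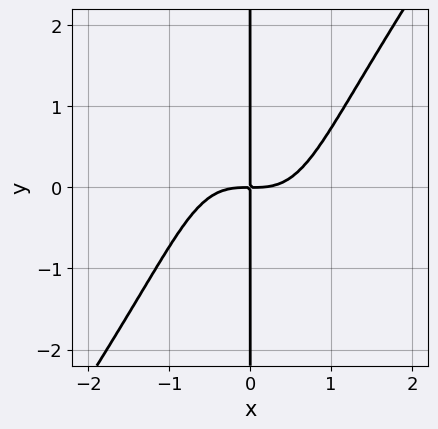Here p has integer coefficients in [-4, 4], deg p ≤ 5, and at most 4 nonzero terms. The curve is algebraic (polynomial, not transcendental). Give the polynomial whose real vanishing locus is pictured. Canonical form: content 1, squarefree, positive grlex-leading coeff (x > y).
2*x^4 - x^2*y^2 - 2*x*y

The degree is 4 — a generic line meets the curve in up to 4 points.
Against the integer gridlines: the visible y-axis segment lies entirely on the curve.
Putting this together gives p.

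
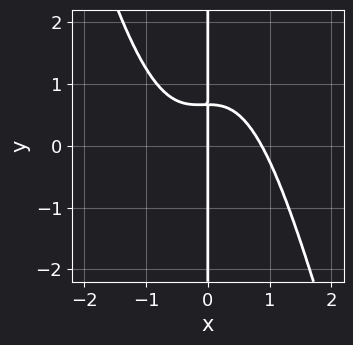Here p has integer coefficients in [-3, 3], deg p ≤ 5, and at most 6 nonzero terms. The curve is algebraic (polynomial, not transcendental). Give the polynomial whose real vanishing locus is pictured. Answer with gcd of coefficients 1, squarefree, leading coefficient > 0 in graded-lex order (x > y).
3*x^4 + x^3*y + 3*x*y - 2*x

(a) The degree is 4 — no degree-3 curve has this shape.
(b) Against the integer gridlines: the visible y-axis segment lies entirely on the curve; one x-axis crossing is at x = 0.
(c) These observations pin down the coefficients.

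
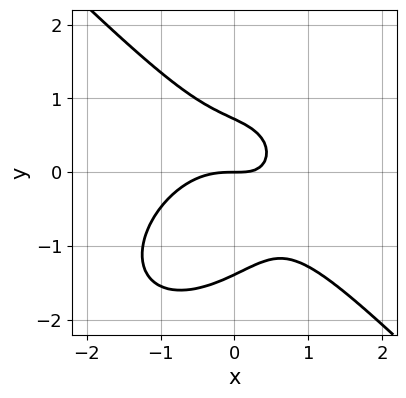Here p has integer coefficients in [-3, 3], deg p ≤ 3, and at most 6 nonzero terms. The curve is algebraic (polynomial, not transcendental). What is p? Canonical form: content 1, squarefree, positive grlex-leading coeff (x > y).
3*x^3 + 3*y^3 + 3*x*y + 2*y^2 - 3*y

Degree: a generic line meets the curve in up to 3 points, so deg p = 3.
Observable constraints: it crosses the y-axis at the gridline y = 0; one x-axis crossing is at x = 0.
Solving for integer coefficients yields p as stated.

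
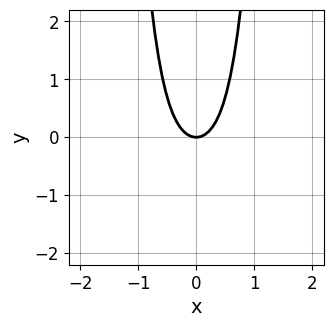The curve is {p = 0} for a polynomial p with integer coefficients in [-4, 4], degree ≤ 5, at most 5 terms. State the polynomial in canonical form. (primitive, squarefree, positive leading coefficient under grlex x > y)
deg p = 4. No degree-3 curve has this shape.
Symmetries: the x ↦ −x reflection is a symmetry, so x appears only in even powers.
Observable constraints: it meets the y-axis at y = 0 (among the integer gridlines); it crosses the x-axis at the gridline x = 0.
The integer polynomial consistent with all of this is the stated p.

3*x^4 + 2*x^2 - y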